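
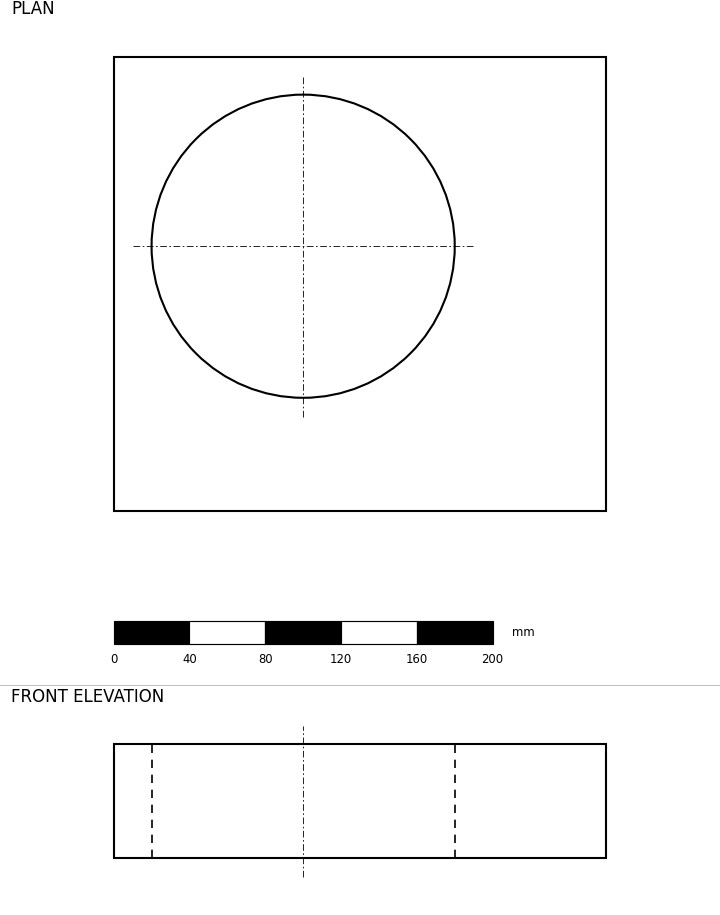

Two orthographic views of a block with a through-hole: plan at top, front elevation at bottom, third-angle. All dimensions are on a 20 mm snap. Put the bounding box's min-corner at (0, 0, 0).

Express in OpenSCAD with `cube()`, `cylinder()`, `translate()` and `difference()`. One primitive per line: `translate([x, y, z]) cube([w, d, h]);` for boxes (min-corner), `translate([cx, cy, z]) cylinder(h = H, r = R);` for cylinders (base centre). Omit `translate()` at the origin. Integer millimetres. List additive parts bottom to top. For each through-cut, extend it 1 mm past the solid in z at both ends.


difference() {
  cube([260, 240, 60]);
  translate([100, 140, -1]) cylinder(h = 62, r = 80);
}


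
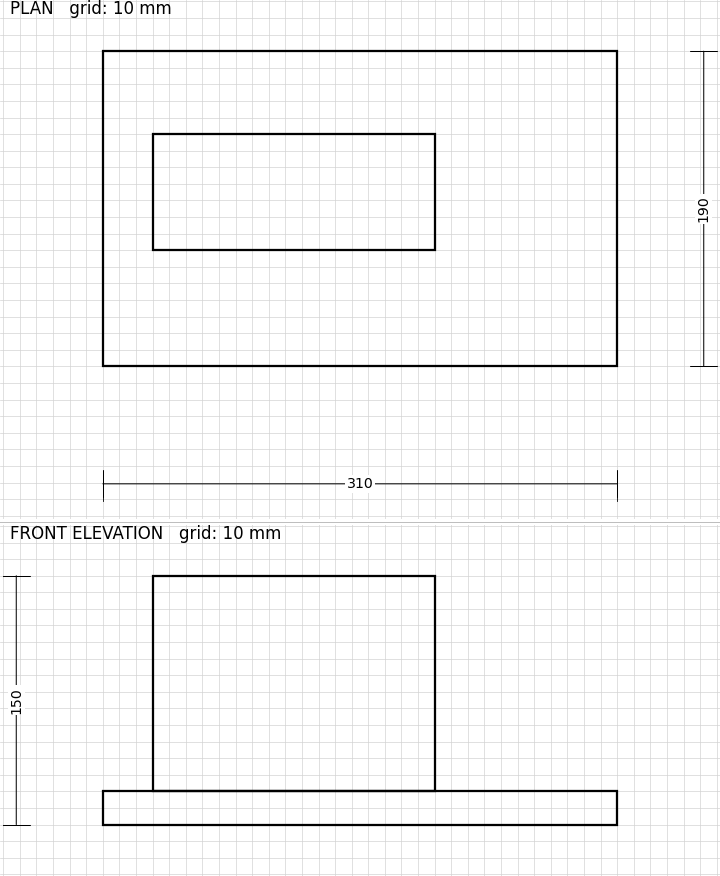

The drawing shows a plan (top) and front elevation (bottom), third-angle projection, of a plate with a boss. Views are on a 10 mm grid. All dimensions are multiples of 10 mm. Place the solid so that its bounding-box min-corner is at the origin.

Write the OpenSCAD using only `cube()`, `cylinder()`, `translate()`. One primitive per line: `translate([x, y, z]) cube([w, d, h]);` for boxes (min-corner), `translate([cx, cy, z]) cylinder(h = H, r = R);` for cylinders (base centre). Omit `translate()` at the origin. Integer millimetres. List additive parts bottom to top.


cube([310, 190, 20]);
translate([30, 70, 20]) cube([170, 70, 130]);


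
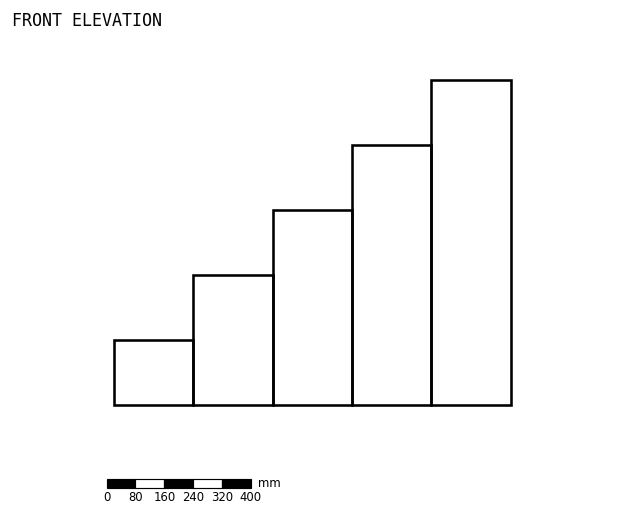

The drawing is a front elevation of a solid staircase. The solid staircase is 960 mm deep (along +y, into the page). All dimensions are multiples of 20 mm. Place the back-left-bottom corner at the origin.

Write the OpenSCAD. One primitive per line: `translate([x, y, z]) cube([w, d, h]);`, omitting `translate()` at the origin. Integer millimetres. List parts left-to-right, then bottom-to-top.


cube([220, 960, 180]);
translate([220, 0, 0]) cube([220, 960, 360]);
translate([440, 0, 0]) cube([220, 960, 540]);
translate([660, 0, 0]) cube([220, 960, 720]);
translate([880, 0, 0]) cube([220, 960, 900]);


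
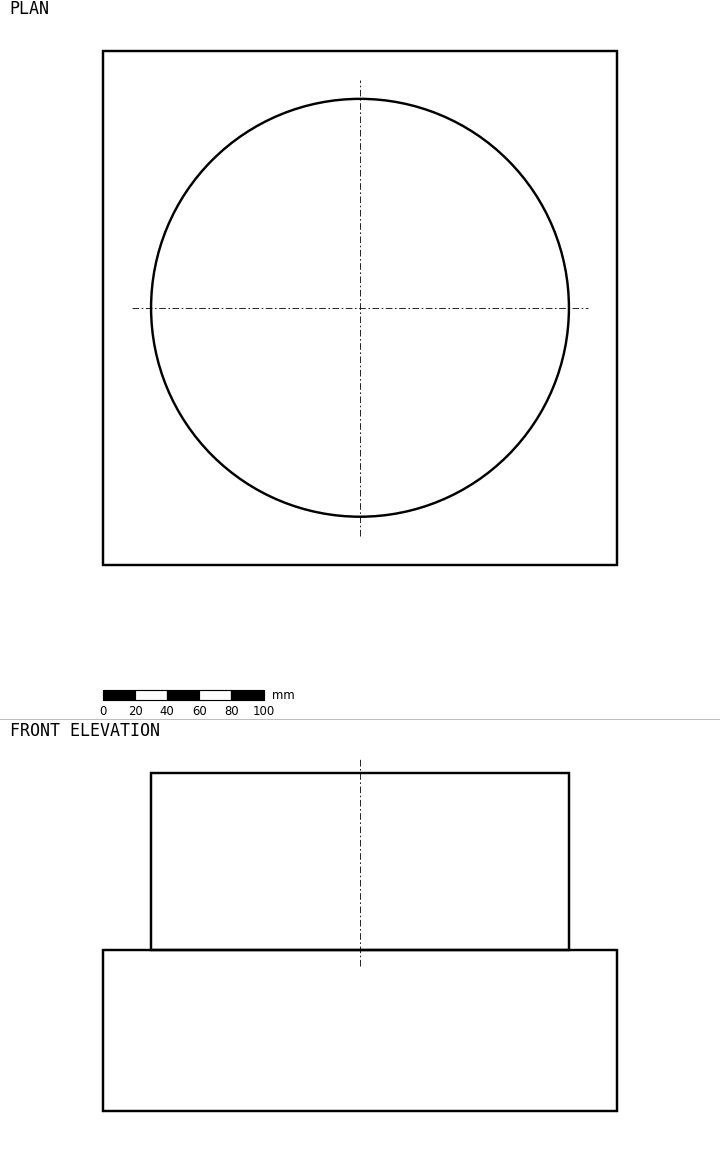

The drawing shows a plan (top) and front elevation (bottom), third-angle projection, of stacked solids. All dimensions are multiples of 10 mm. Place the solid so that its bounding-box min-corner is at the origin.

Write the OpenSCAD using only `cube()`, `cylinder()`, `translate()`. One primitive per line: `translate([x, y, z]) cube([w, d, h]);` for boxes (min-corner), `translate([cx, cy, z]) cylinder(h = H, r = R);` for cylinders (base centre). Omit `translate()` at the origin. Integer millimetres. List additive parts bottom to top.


cube([320, 320, 100]);
translate([160, 160, 100]) cylinder(h = 110, r = 130);


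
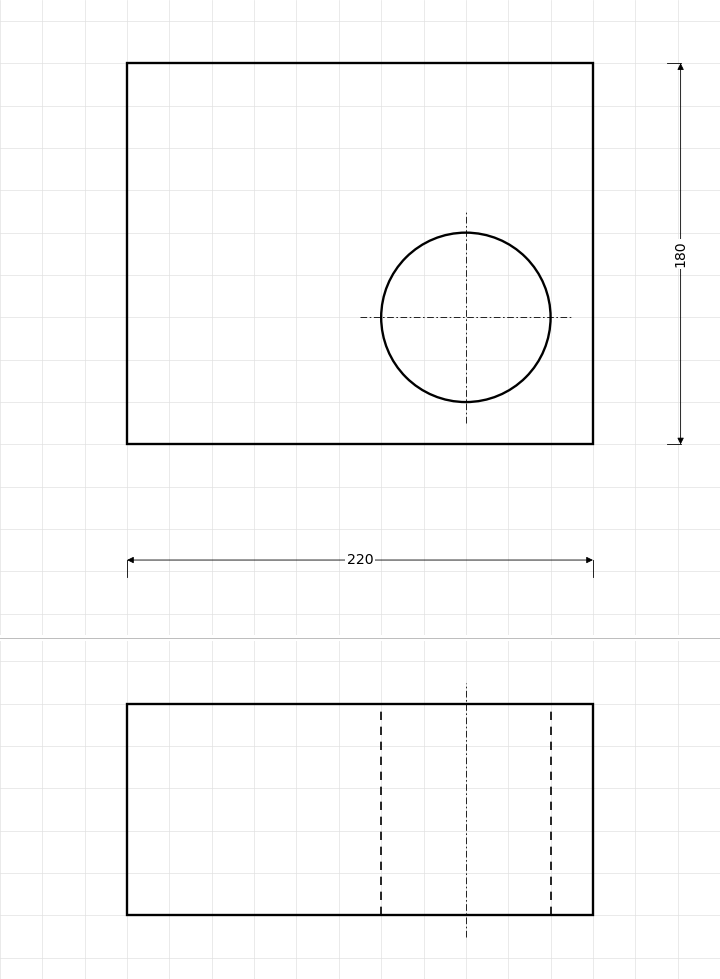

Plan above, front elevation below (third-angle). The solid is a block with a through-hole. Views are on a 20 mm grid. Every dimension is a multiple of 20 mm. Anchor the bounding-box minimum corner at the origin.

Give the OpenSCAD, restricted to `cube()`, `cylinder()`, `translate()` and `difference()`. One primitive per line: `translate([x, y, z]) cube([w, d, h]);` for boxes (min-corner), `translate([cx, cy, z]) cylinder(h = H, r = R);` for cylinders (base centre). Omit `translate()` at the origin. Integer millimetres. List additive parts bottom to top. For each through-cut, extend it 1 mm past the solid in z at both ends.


difference() {
  cube([220, 180, 100]);
  translate([160, 60, -1]) cylinder(h = 102, r = 40);
}


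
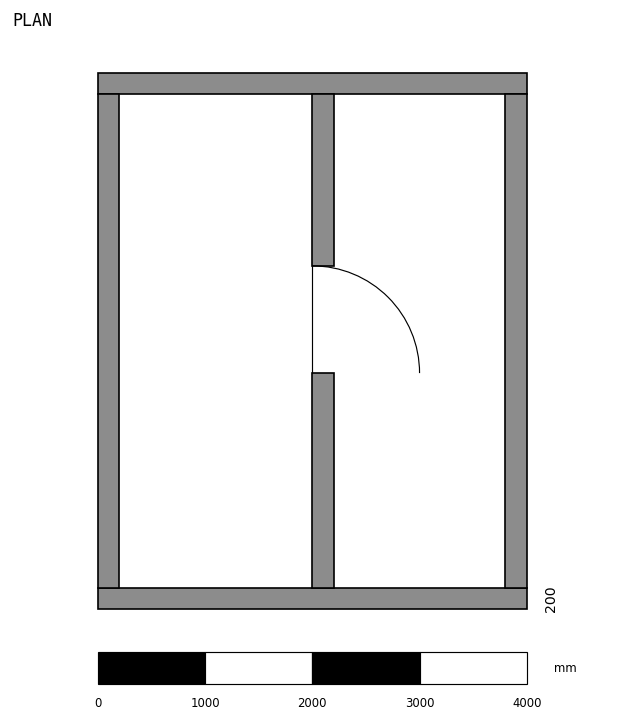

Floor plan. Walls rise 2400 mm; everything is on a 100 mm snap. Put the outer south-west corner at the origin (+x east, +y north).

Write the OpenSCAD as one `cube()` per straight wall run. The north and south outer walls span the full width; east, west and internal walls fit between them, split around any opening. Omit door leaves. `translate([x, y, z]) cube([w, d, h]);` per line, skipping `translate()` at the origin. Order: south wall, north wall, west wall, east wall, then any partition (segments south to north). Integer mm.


cube([4000, 200, 2400]);
translate([0, 4800, 0]) cube([4000, 200, 2400]);
translate([0, 200, 0]) cube([200, 4600, 2400]);
translate([3800, 200, 0]) cube([200, 4600, 2400]);
translate([2000, 200, 0]) cube([200, 2000, 2400]);
translate([2000, 3200, 0]) cube([200, 1600, 2400]);


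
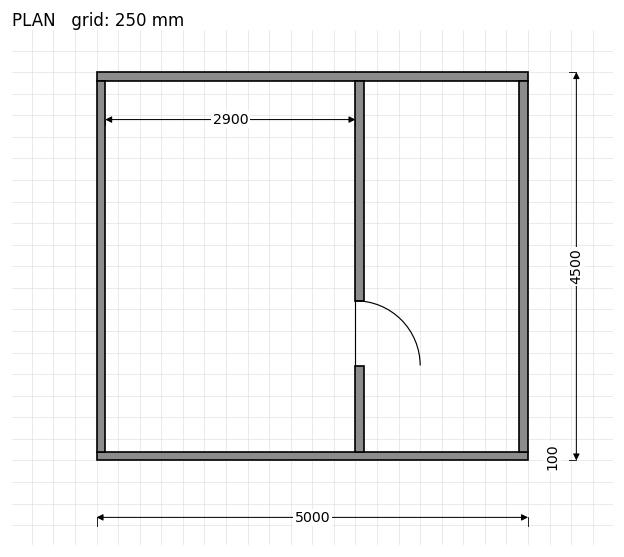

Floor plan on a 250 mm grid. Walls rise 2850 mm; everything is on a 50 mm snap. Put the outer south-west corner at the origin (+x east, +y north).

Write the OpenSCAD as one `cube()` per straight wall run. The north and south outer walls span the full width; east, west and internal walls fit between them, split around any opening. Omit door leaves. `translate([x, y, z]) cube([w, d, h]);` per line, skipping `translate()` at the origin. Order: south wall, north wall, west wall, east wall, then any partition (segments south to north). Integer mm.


cube([5000, 100, 2850]);
translate([0, 4400, 0]) cube([5000, 100, 2850]);
translate([0, 100, 0]) cube([100, 4300, 2850]);
translate([4900, 100, 0]) cube([100, 4300, 2850]);
translate([3000, 100, 0]) cube([100, 1000, 2850]);
translate([3000, 1850, 0]) cube([100, 2550, 2850]);


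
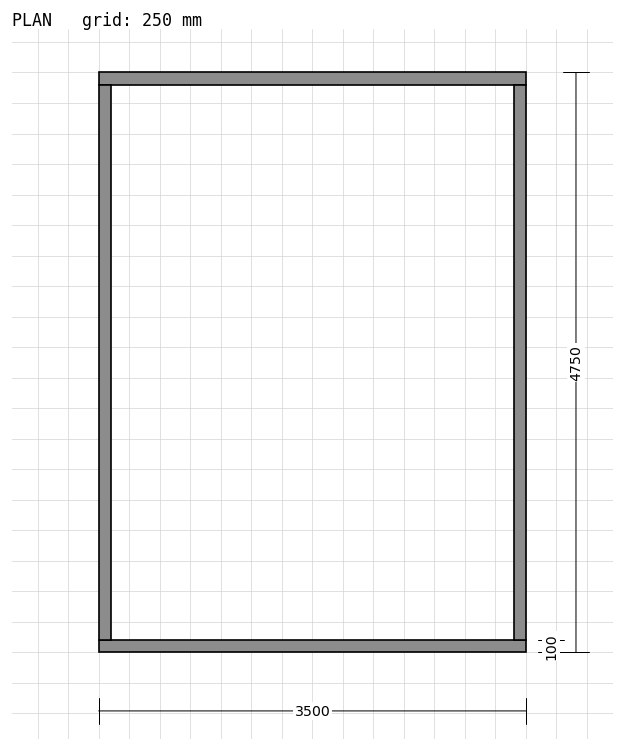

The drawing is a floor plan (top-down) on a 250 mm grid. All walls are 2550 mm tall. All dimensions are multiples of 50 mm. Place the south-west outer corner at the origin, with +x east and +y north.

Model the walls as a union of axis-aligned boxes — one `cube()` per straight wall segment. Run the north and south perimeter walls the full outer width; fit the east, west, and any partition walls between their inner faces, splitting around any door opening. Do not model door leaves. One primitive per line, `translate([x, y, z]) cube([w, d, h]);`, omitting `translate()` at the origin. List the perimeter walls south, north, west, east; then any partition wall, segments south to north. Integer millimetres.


cube([3500, 100, 2550]);
translate([0, 4650, 0]) cube([3500, 100, 2550]);
translate([0, 100, 0]) cube([100, 4550, 2550]);
translate([3400, 100, 0]) cube([100, 4550, 2550]);


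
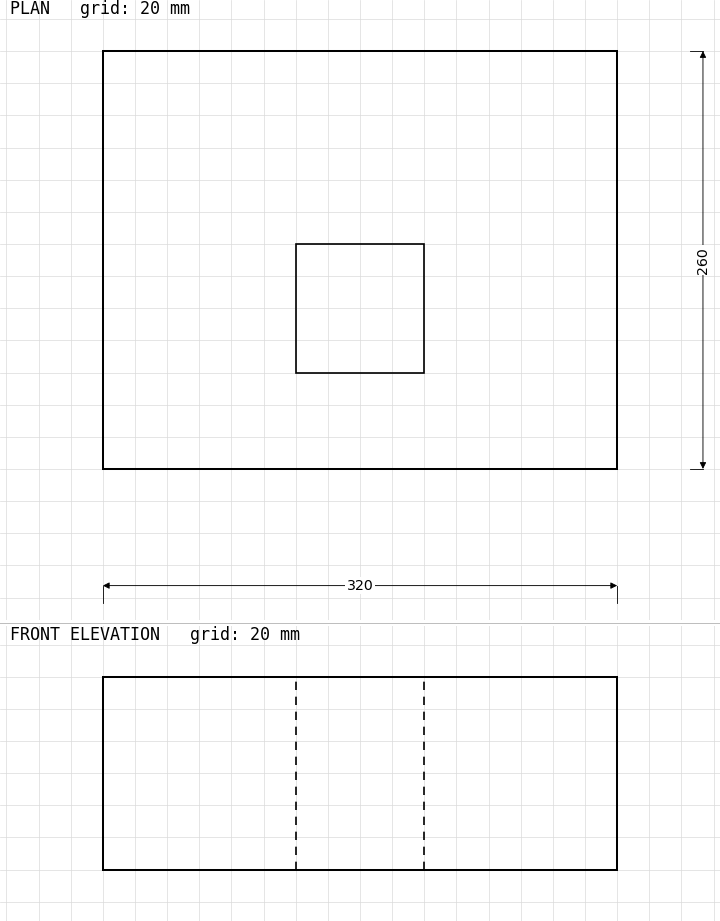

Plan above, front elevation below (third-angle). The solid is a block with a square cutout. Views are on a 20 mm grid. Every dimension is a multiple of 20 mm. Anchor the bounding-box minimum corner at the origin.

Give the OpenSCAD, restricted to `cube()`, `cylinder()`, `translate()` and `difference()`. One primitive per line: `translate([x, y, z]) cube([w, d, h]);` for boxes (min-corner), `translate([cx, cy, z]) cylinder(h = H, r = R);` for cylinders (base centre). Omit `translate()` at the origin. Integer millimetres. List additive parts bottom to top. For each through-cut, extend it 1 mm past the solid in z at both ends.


difference() {
  cube([320, 260, 120]);
  translate([120, 60, -1]) cube([80, 80, 122]);
}


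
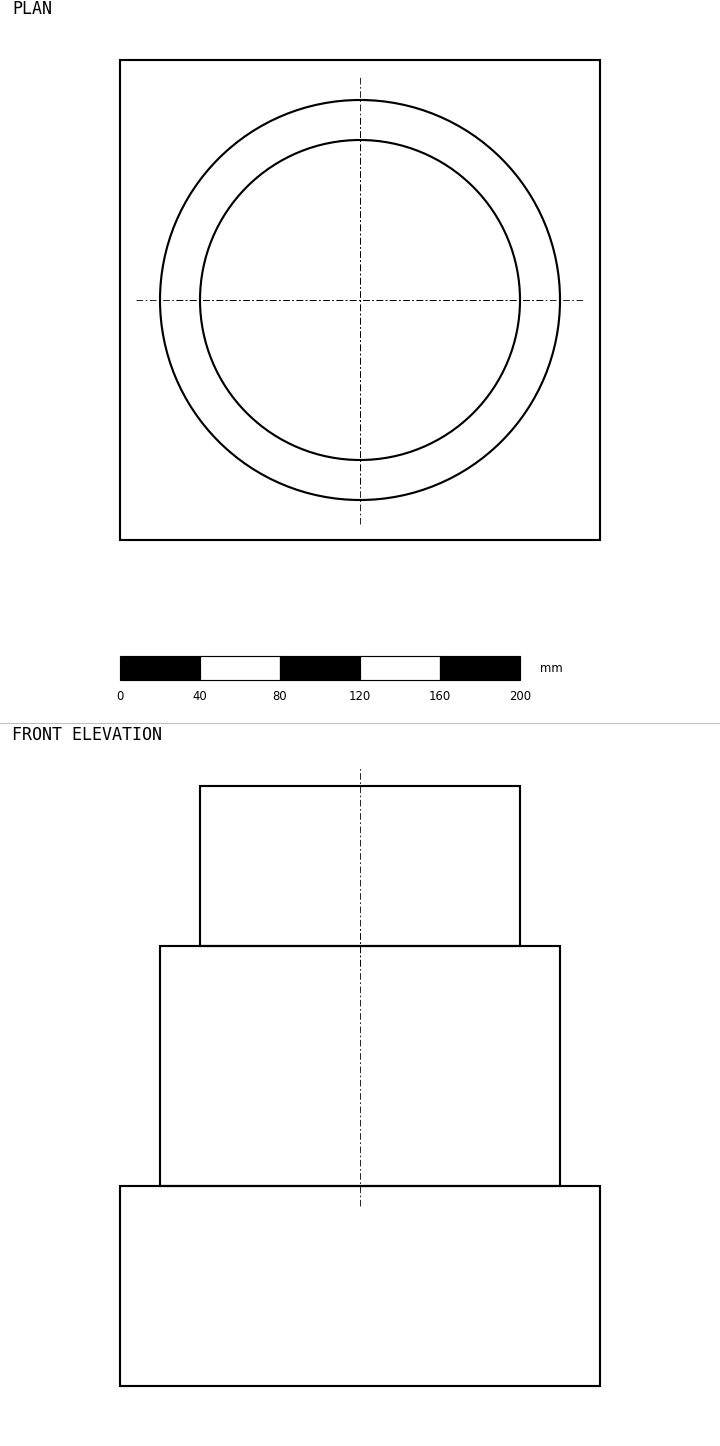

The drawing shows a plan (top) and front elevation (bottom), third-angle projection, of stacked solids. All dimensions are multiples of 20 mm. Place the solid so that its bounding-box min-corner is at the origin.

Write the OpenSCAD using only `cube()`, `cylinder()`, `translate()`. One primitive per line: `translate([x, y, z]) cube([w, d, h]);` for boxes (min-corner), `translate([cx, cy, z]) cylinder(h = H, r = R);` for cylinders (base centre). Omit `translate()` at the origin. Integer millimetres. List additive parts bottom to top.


cube([240, 240, 100]);
translate([120, 120, 100]) cylinder(h = 120, r = 100);
translate([120, 120, 220]) cylinder(h = 80, r = 80);


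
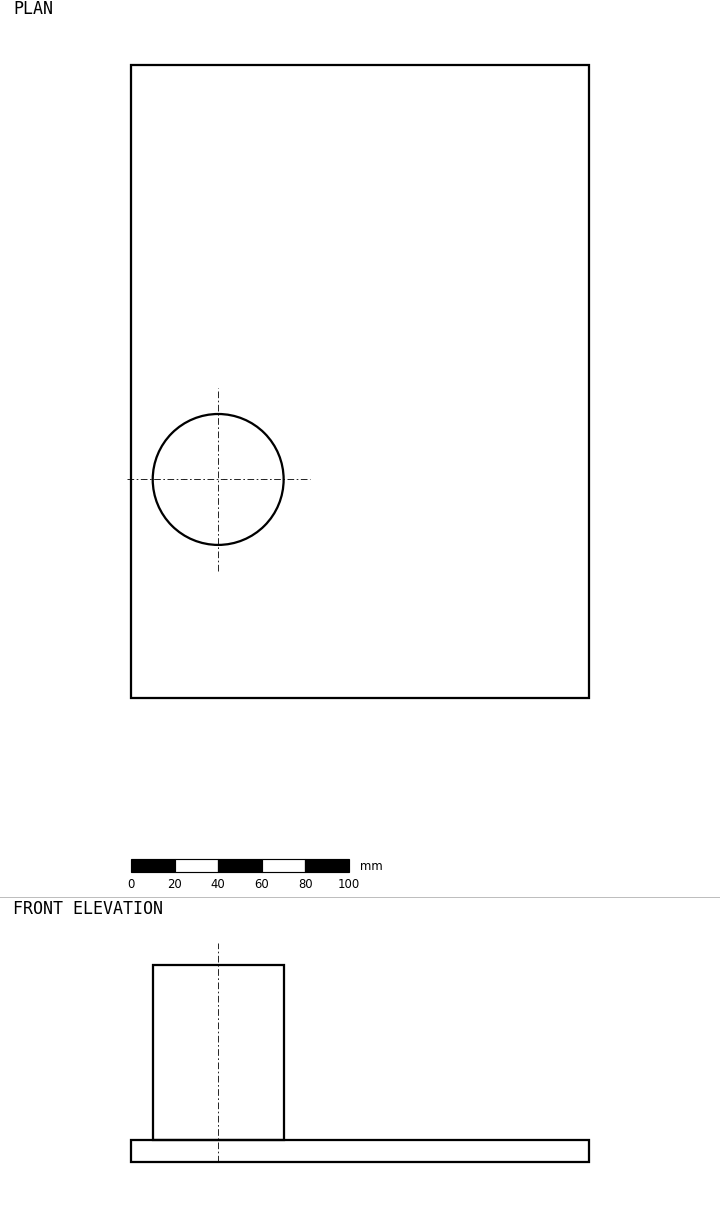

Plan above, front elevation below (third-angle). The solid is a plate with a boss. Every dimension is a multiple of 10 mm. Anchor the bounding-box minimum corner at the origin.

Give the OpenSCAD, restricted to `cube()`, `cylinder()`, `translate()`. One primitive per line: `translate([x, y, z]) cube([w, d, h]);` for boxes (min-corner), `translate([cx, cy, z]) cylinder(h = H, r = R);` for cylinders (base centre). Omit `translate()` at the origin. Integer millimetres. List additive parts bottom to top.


cube([210, 290, 10]);
translate([40, 100, 10]) cylinder(h = 80, r = 30);


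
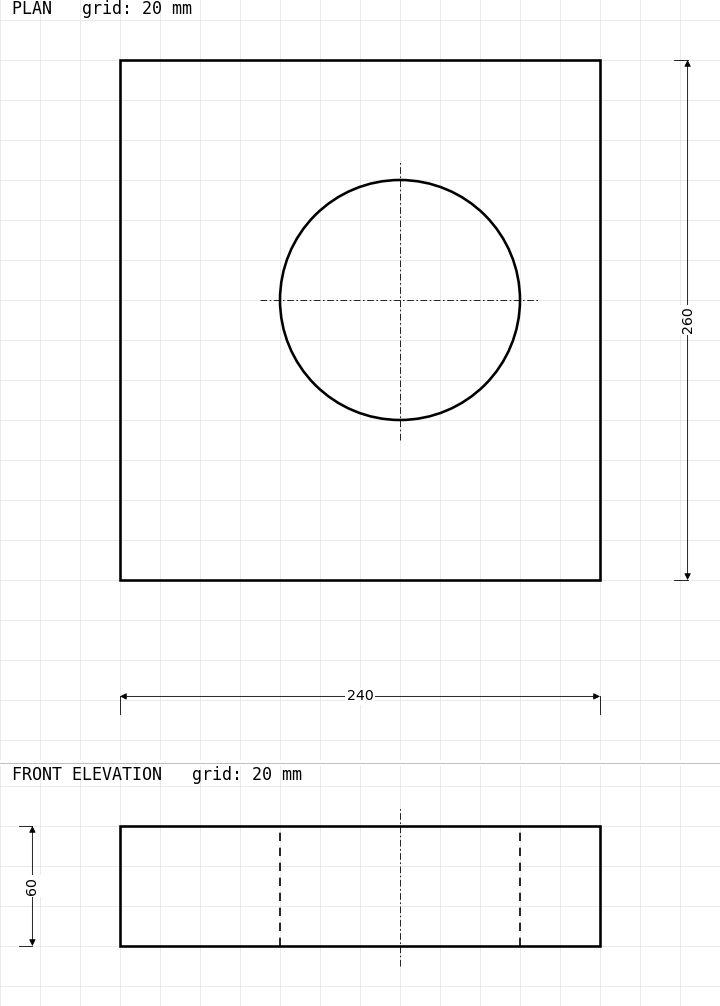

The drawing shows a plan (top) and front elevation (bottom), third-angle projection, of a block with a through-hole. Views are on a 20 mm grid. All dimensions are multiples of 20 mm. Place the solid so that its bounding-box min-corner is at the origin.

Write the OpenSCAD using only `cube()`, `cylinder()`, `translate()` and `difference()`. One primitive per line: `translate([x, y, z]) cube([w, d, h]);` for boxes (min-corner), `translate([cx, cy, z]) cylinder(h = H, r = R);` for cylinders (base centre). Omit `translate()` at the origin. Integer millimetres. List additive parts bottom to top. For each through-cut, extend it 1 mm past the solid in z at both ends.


difference() {
  cube([240, 260, 60]);
  translate([140, 140, -1]) cylinder(h = 62, r = 60);
}


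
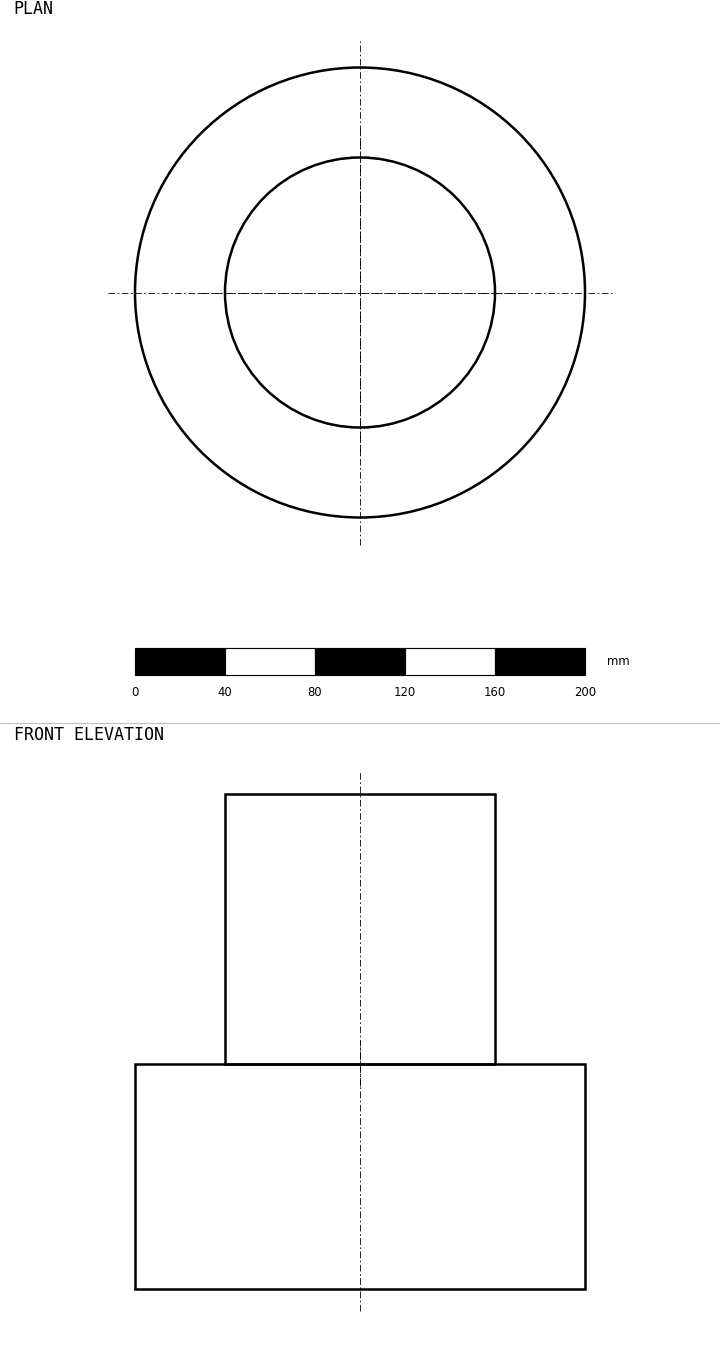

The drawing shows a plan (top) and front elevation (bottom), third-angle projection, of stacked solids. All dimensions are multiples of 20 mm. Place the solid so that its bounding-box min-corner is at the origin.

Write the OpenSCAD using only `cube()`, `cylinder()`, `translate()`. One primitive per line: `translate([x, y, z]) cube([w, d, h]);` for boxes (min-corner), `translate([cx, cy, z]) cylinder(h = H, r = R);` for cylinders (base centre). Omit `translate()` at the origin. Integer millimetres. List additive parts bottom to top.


translate([100, 100, 0]) cylinder(h = 100, r = 100);
translate([100, 100, 100]) cylinder(h = 120, r = 60);


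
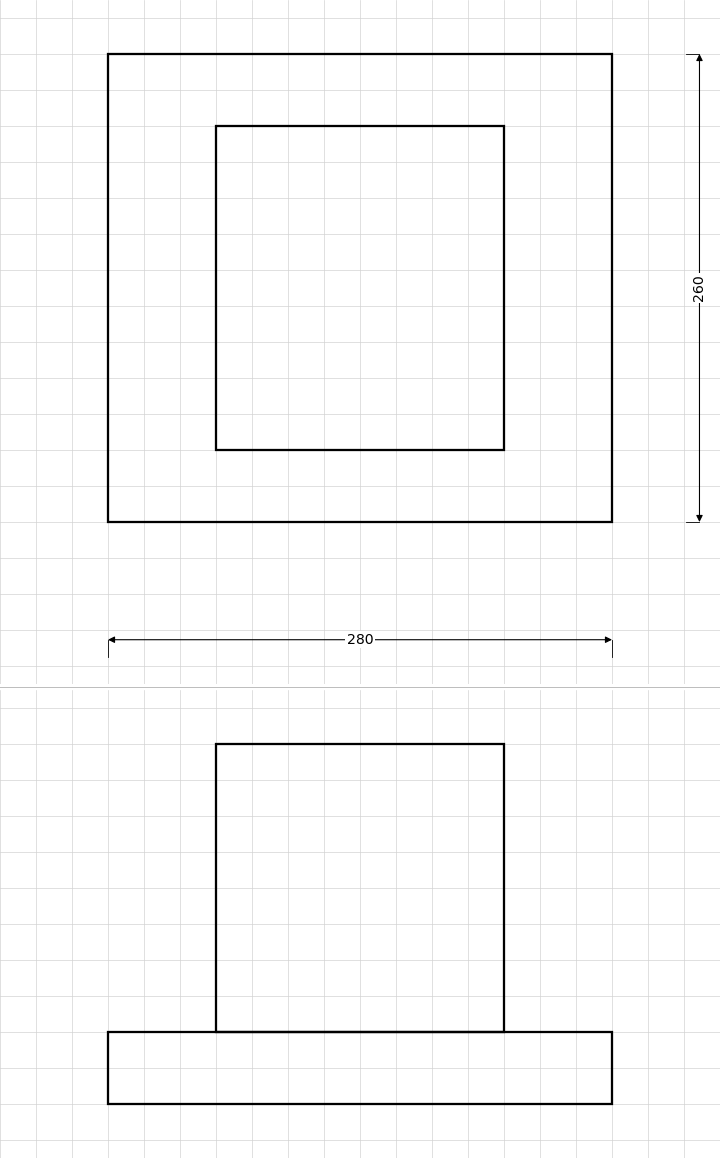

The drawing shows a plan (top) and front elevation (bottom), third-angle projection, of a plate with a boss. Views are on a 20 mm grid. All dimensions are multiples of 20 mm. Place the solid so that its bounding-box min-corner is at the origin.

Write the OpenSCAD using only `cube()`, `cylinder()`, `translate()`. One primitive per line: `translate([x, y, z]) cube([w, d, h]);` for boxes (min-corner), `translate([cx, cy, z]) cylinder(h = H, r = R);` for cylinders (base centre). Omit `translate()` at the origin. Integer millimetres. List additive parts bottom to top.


cube([280, 260, 40]);
translate([60, 40, 40]) cube([160, 180, 160]);


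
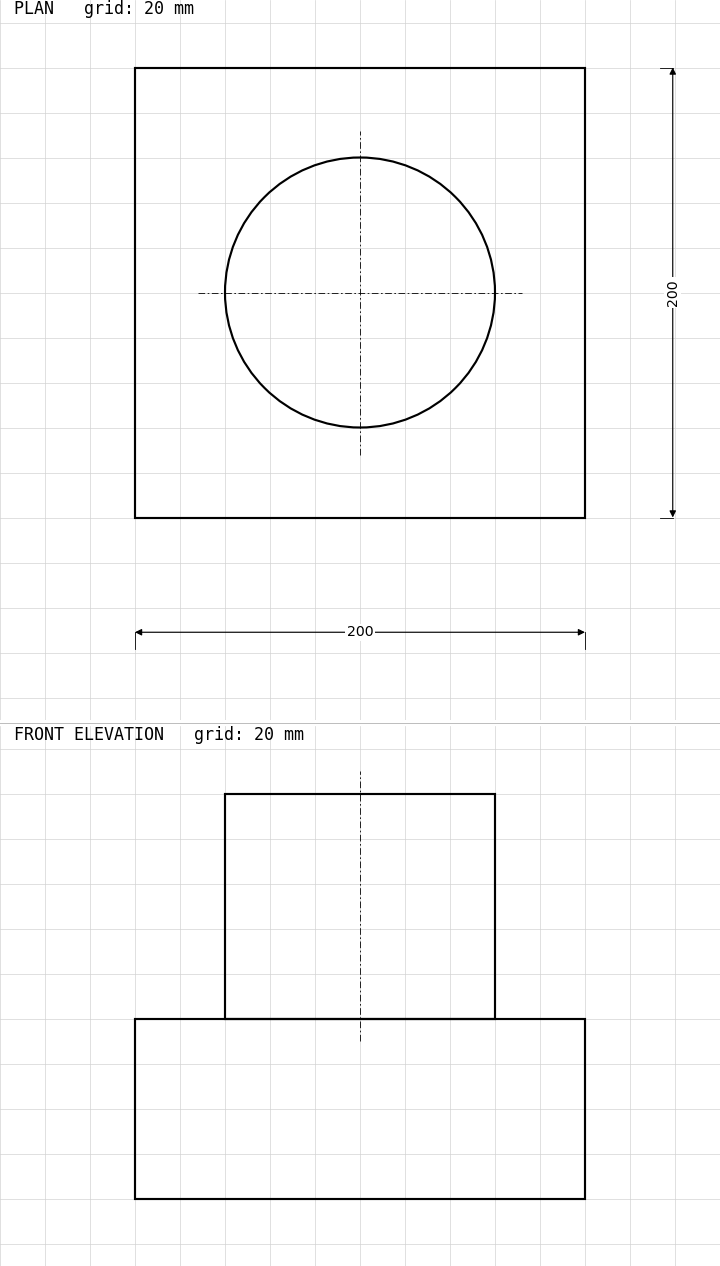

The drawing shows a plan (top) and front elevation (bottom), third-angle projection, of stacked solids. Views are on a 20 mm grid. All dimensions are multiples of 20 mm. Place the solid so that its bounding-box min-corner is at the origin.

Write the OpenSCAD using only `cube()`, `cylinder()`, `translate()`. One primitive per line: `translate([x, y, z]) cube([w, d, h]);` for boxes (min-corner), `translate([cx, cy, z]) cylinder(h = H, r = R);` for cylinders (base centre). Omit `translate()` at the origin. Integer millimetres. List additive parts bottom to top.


cube([200, 200, 80]);
translate([100, 100, 80]) cylinder(h = 100, r = 60);


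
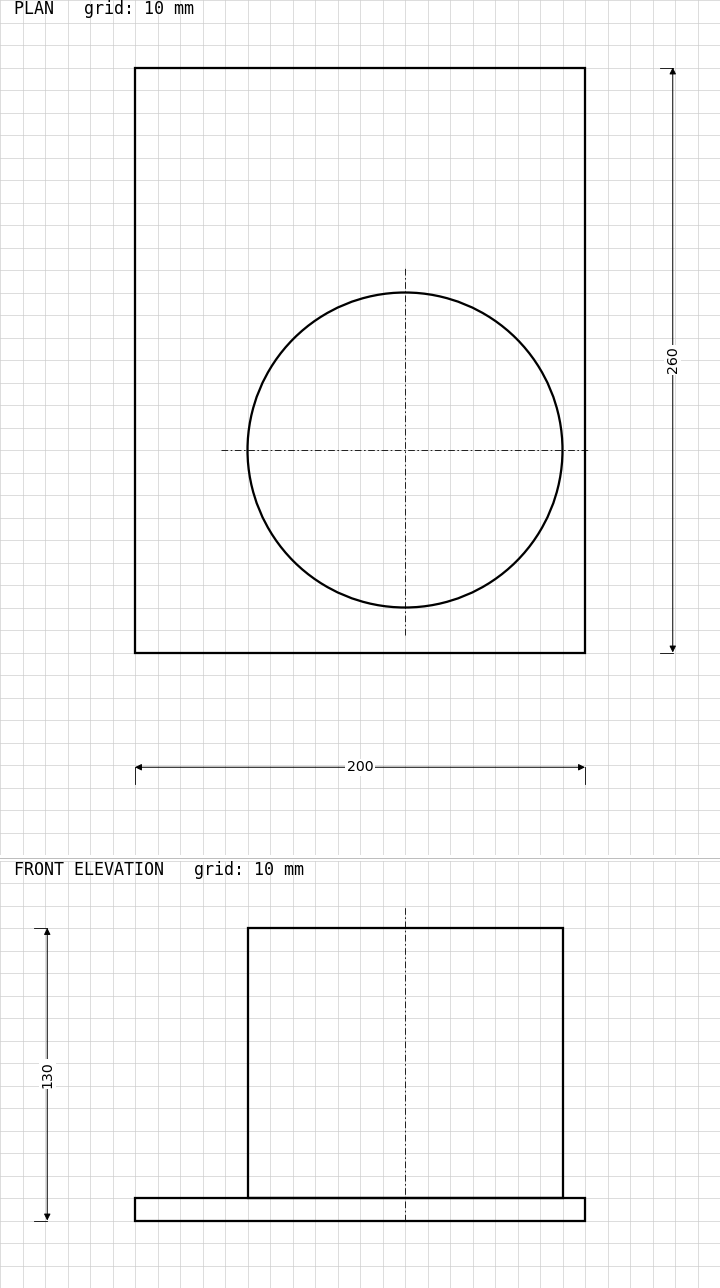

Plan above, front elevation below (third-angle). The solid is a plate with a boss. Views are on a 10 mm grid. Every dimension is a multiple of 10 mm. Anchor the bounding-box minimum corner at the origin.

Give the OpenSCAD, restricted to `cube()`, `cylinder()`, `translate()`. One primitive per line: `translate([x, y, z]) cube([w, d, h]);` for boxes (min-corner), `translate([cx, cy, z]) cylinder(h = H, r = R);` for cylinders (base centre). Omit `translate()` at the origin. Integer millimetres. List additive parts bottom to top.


cube([200, 260, 10]);
translate([120, 90, 10]) cylinder(h = 120, r = 70);


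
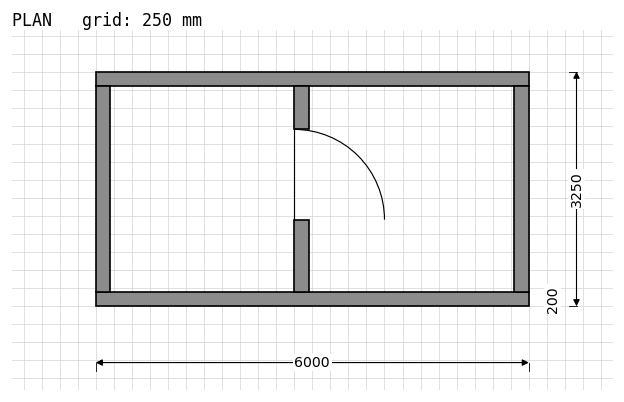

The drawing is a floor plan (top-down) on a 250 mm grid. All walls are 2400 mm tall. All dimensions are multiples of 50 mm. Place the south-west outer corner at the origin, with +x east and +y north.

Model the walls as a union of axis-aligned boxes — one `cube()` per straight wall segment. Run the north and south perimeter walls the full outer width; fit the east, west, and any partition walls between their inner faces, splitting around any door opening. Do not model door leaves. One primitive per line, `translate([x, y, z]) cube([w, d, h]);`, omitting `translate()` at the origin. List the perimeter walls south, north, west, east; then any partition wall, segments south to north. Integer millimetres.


cube([6000, 200, 2400]);
translate([0, 3050, 0]) cube([6000, 200, 2400]);
translate([0, 200, 0]) cube([200, 2850, 2400]);
translate([5800, 200, 0]) cube([200, 2850, 2400]);
translate([2750, 200, 0]) cube([200, 1000, 2400]);
translate([2750, 2450, 0]) cube([200, 600, 2400]);


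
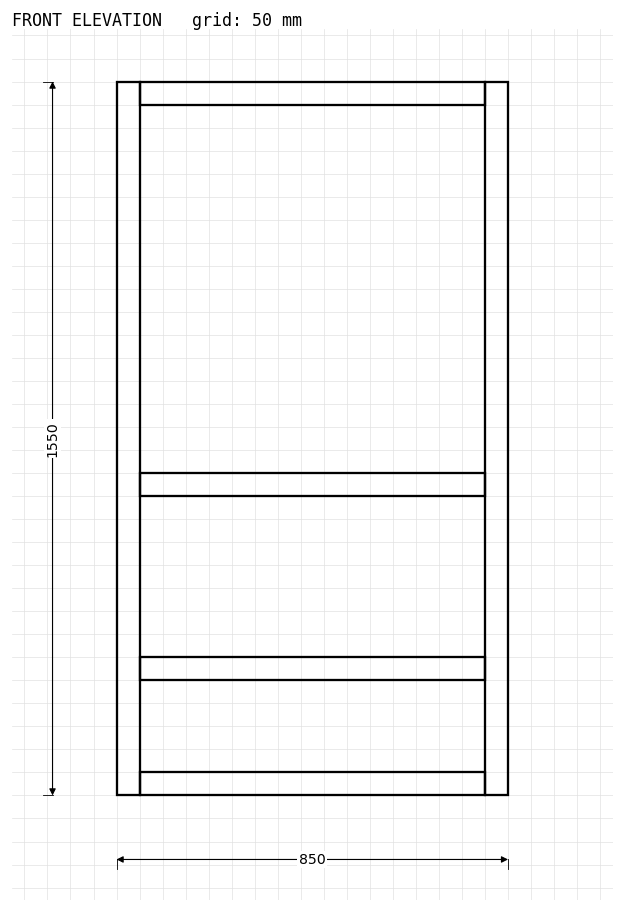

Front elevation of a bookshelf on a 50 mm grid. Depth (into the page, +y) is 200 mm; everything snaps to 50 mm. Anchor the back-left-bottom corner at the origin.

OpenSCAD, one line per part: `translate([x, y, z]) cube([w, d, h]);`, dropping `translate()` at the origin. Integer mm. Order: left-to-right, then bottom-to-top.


cube([50, 200, 1550]);
translate([50, 0, 0]) cube([750, 200, 50]);
translate([50, 0, 250]) cube([750, 200, 50]);
translate([50, 0, 650]) cube([750, 200, 50]);
translate([50, 0, 1500]) cube([750, 200, 50]);
translate([800, 0, 0]) cube([50, 200, 1550]);


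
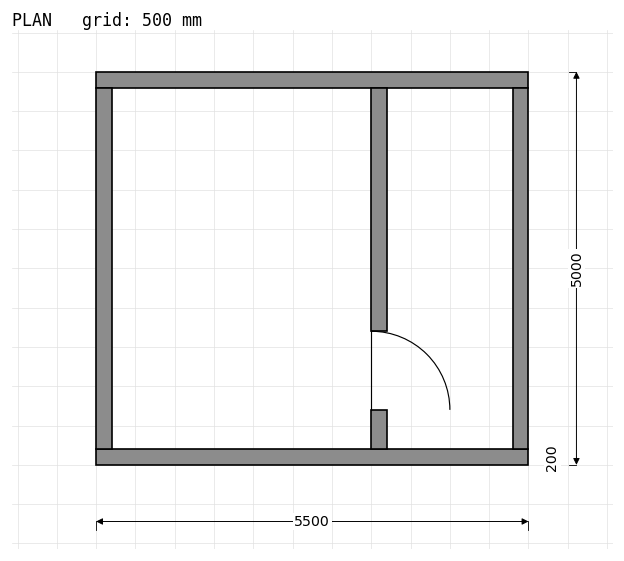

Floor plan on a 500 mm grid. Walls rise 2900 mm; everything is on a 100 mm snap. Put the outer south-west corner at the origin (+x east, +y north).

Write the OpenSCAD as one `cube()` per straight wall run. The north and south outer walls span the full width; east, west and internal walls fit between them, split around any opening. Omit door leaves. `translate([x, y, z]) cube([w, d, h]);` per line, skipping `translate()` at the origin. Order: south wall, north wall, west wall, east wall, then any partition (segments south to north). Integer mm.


cube([5500, 200, 2900]);
translate([0, 4800, 0]) cube([5500, 200, 2900]);
translate([0, 200, 0]) cube([200, 4600, 2900]);
translate([5300, 200, 0]) cube([200, 4600, 2900]);
translate([3500, 200, 0]) cube([200, 500, 2900]);
translate([3500, 1700, 0]) cube([200, 3100, 2900]);


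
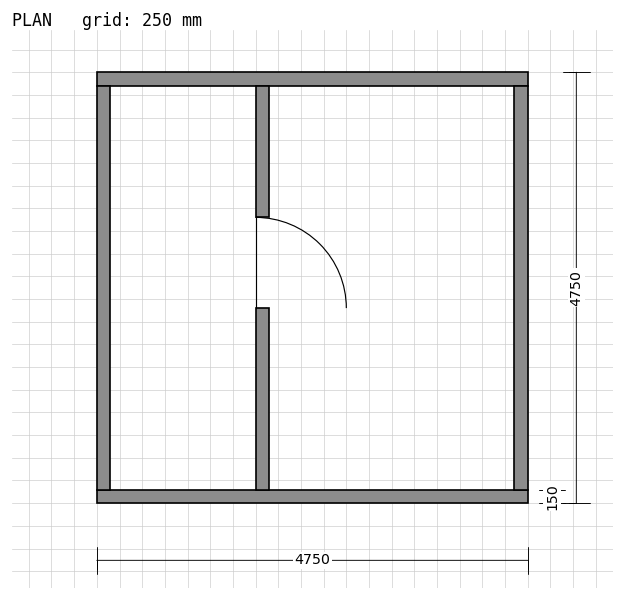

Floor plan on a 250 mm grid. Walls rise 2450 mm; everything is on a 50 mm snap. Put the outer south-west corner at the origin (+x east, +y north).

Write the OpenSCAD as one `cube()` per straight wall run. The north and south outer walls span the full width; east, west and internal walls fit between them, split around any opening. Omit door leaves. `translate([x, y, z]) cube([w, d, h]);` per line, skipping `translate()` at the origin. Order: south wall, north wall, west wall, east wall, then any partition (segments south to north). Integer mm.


cube([4750, 150, 2450]);
translate([0, 4600, 0]) cube([4750, 150, 2450]);
translate([0, 150, 0]) cube([150, 4450, 2450]);
translate([4600, 150, 0]) cube([150, 4450, 2450]);
translate([1750, 150, 0]) cube([150, 2000, 2450]);
translate([1750, 3150, 0]) cube([150, 1450, 2450]);


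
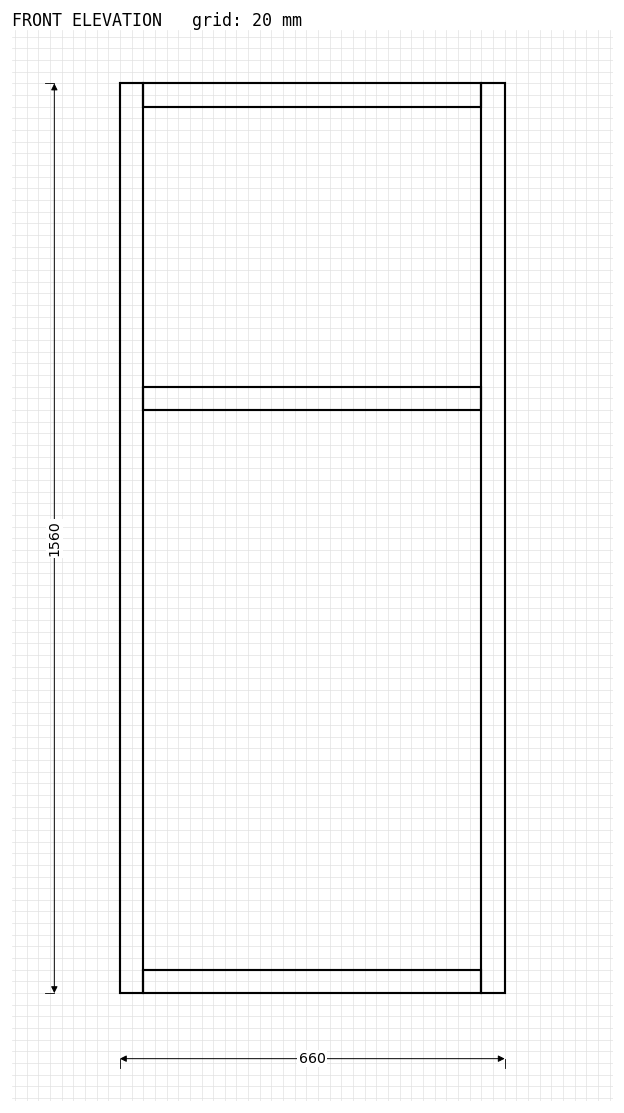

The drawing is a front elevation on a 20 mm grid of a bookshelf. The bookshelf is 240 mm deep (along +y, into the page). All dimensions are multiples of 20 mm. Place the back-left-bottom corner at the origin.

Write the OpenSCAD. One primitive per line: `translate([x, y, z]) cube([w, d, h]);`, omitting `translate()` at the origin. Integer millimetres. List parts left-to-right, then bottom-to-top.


cube([40, 240, 1560]);
translate([40, 0, 0]) cube([580, 240, 40]);
translate([40, 0, 1000]) cube([580, 240, 40]);
translate([40, 0, 1520]) cube([580, 240, 40]);
translate([620, 0, 0]) cube([40, 240, 1560]);


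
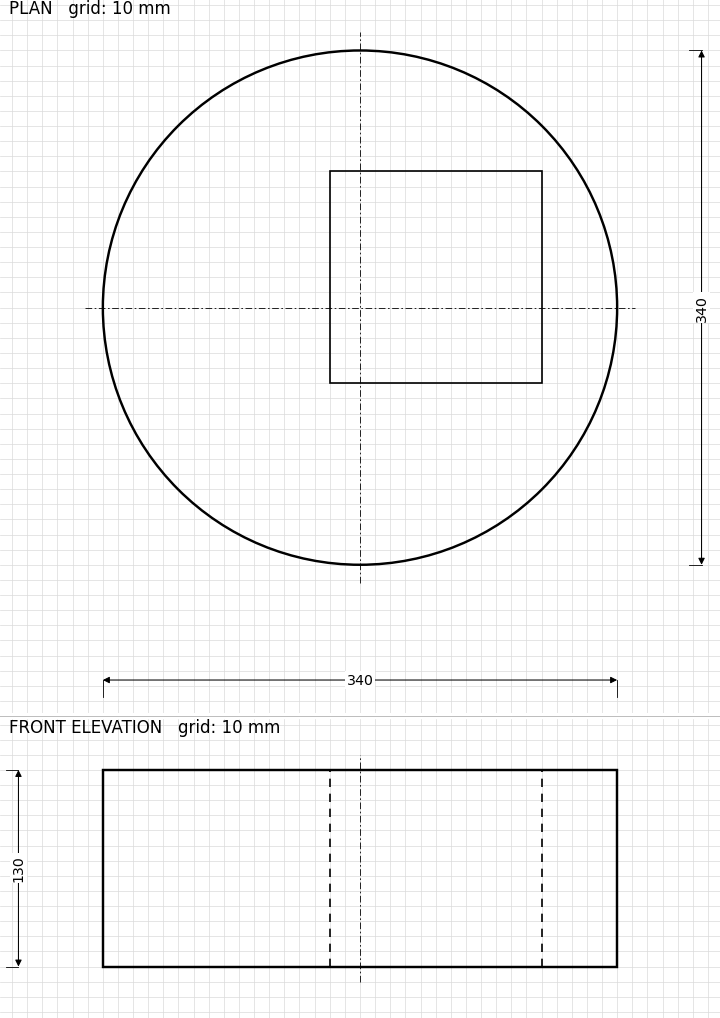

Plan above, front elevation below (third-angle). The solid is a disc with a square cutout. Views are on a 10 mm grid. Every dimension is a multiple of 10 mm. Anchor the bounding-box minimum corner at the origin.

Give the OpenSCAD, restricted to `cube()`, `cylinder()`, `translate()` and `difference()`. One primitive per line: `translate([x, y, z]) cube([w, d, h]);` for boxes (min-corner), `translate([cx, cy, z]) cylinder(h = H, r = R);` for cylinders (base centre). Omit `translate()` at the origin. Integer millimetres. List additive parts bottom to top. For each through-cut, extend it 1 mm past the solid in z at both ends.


difference() {
  translate([170, 170, 0]) cylinder(h = 130, r = 170);
  translate([150, 120, -1]) cube([140, 140, 132]);
}


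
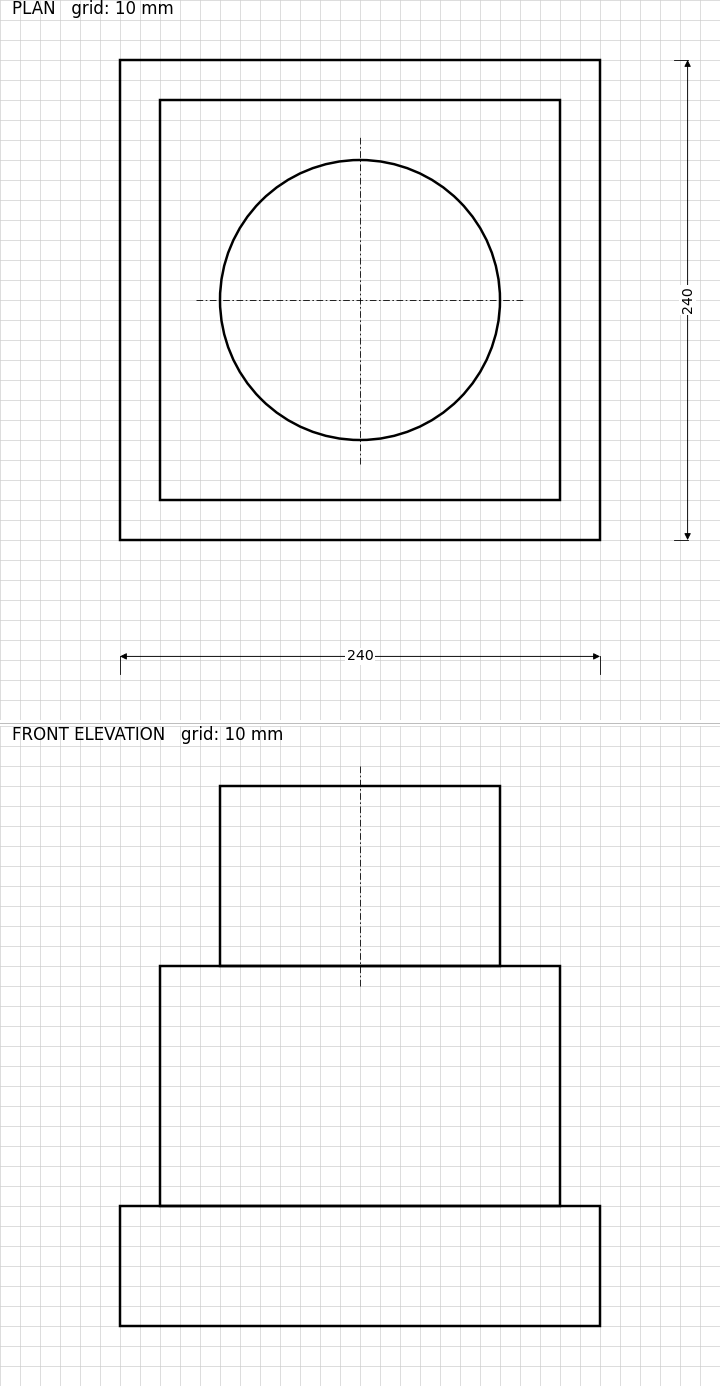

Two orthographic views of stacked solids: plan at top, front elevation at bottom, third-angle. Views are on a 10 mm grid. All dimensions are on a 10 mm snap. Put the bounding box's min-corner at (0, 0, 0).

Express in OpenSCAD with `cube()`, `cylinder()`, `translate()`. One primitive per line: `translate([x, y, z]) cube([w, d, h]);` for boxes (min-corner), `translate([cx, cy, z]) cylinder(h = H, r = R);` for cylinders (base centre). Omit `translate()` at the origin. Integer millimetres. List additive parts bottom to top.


cube([240, 240, 60]);
translate([20, 20, 60]) cube([200, 200, 120]);
translate([120, 120, 180]) cylinder(h = 90, r = 70);


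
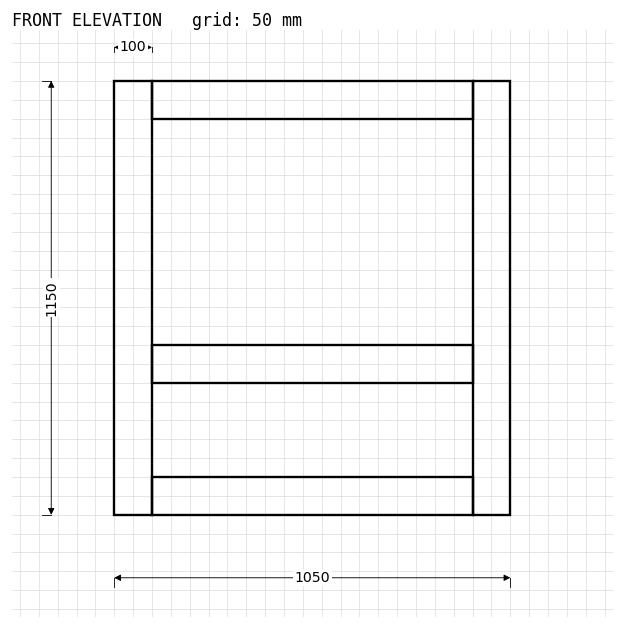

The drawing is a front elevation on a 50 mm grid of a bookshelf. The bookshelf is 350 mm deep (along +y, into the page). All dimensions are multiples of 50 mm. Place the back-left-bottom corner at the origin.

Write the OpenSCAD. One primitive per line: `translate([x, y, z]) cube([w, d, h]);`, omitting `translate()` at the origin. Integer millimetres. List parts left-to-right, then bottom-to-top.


cube([100, 350, 1150]);
translate([100, 0, 0]) cube([850, 350, 100]);
translate([100, 0, 350]) cube([850, 350, 100]);
translate([100, 0, 1050]) cube([850, 350, 100]);
translate([950, 0, 0]) cube([100, 350, 1150]);


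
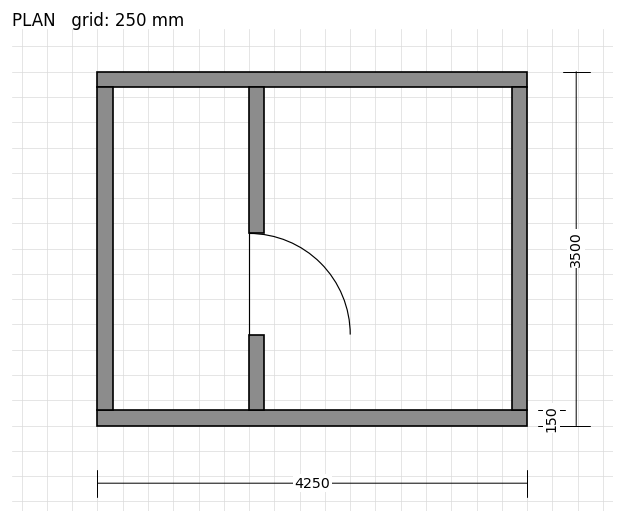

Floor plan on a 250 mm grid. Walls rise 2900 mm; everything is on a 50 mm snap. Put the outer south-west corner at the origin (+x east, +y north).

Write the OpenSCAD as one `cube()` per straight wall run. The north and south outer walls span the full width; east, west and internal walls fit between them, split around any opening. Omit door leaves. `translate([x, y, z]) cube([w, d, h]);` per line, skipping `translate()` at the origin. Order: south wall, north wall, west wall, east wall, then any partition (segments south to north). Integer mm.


cube([4250, 150, 2900]);
translate([0, 3350, 0]) cube([4250, 150, 2900]);
translate([0, 150, 0]) cube([150, 3200, 2900]);
translate([4100, 150, 0]) cube([150, 3200, 2900]);
translate([1500, 150, 0]) cube([150, 750, 2900]);
translate([1500, 1900, 0]) cube([150, 1450, 2900]);


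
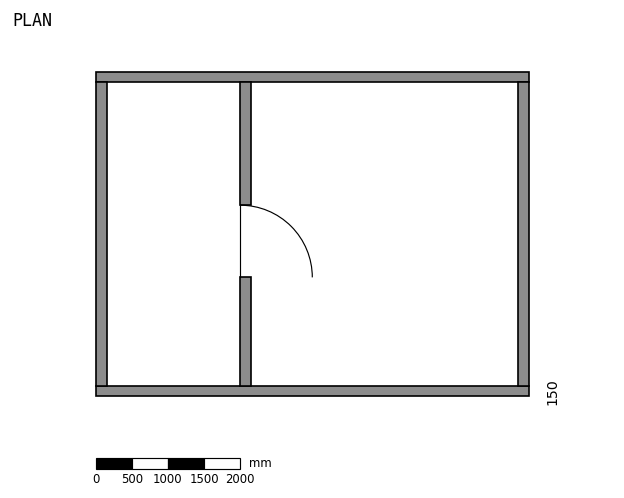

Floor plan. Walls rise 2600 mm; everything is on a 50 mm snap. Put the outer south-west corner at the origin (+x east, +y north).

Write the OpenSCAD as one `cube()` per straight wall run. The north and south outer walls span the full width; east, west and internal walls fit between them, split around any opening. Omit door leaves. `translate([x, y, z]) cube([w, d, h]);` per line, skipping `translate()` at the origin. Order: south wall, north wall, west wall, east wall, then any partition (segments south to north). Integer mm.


cube([6000, 150, 2600]);
translate([0, 4350, 0]) cube([6000, 150, 2600]);
translate([0, 150, 0]) cube([150, 4200, 2600]);
translate([5850, 150, 0]) cube([150, 4200, 2600]);
translate([2000, 150, 0]) cube([150, 1500, 2600]);
translate([2000, 2650, 0]) cube([150, 1700, 2600]);


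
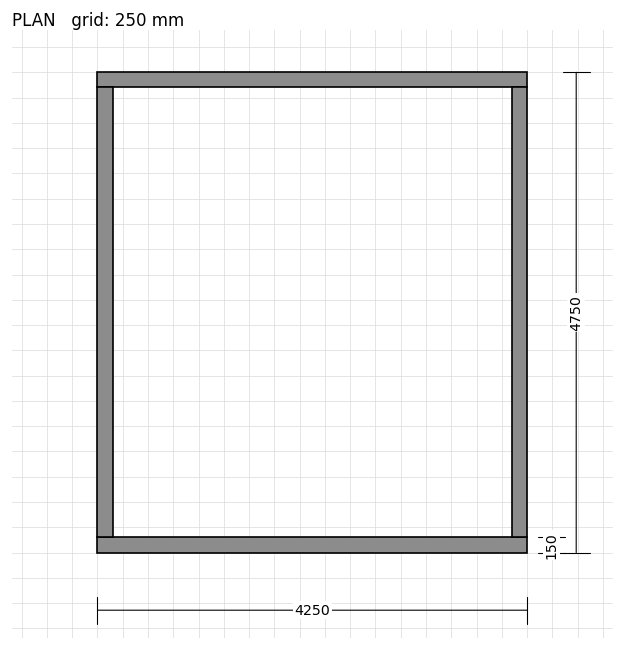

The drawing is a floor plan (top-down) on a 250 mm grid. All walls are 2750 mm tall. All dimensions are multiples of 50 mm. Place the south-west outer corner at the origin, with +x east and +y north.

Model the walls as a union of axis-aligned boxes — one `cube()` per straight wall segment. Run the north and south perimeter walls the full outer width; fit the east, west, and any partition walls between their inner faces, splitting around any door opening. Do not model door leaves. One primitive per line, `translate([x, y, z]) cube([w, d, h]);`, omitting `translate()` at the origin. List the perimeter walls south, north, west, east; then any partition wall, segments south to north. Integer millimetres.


cube([4250, 150, 2750]);
translate([0, 4600, 0]) cube([4250, 150, 2750]);
translate([0, 150, 0]) cube([150, 4450, 2750]);
translate([4100, 150, 0]) cube([150, 4450, 2750]);


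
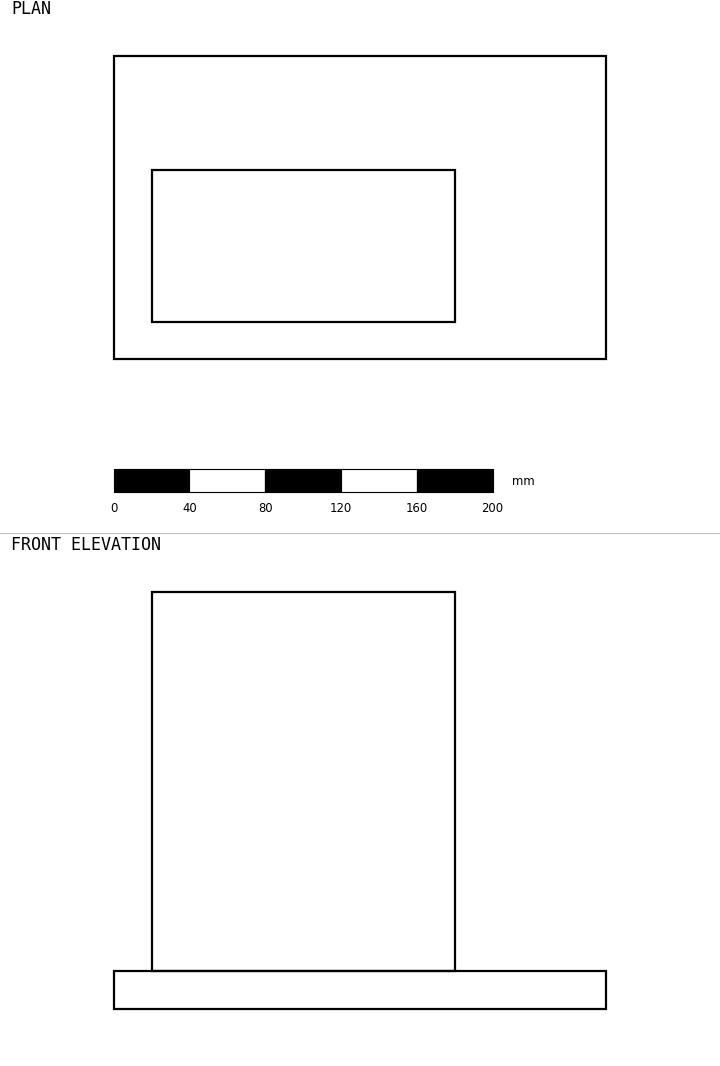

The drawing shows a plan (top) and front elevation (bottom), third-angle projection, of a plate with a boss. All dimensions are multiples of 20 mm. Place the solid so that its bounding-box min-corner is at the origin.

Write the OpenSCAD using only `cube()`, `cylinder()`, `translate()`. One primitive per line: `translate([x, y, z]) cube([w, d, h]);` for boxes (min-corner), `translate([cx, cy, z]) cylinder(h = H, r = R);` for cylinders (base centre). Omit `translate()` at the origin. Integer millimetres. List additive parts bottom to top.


cube([260, 160, 20]);
translate([20, 20, 20]) cube([160, 80, 200]);


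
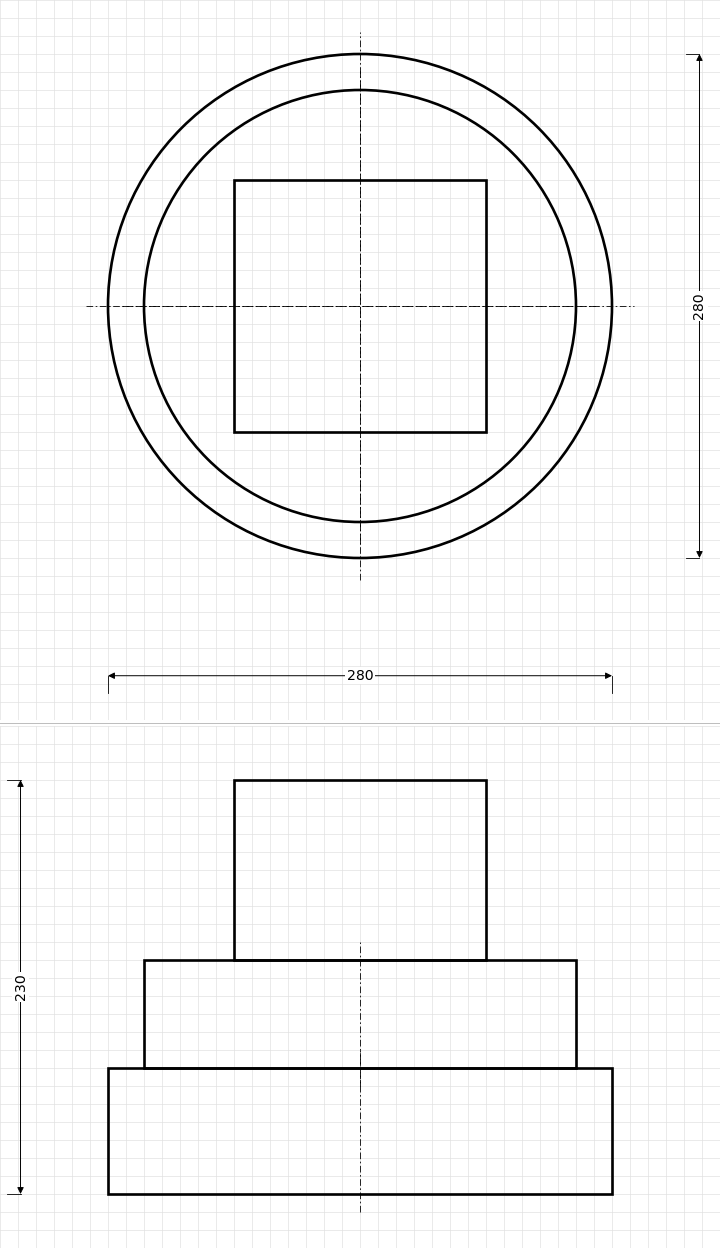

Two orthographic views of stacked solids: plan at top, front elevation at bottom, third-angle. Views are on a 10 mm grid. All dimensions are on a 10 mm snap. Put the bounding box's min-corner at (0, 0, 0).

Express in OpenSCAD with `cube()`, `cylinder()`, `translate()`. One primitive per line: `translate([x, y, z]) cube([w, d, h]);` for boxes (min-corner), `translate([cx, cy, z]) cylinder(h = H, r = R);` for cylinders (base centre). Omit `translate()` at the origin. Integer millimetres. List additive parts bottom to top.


translate([140, 140, 0]) cylinder(h = 70, r = 140);
translate([140, 140, 70]) cylinder(h = 60, r = 120);
translate([70, 70, 130]) cube([140, 140, 100]);


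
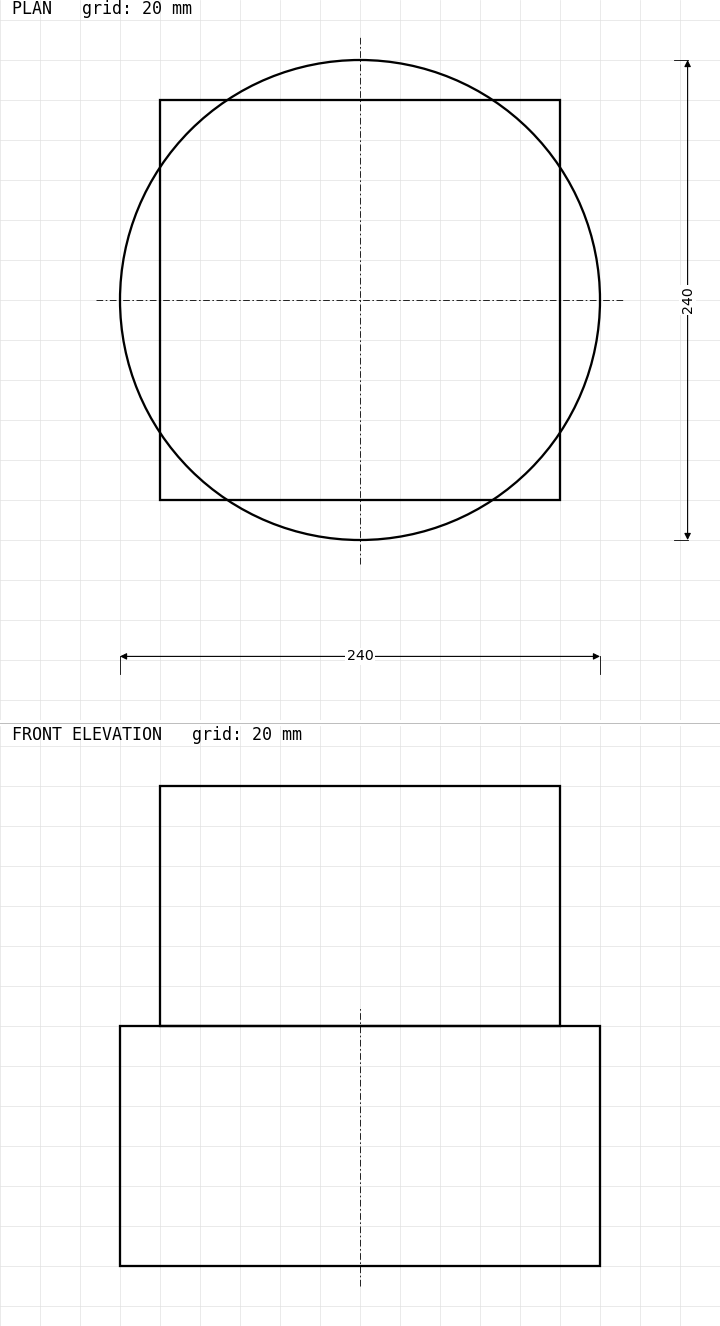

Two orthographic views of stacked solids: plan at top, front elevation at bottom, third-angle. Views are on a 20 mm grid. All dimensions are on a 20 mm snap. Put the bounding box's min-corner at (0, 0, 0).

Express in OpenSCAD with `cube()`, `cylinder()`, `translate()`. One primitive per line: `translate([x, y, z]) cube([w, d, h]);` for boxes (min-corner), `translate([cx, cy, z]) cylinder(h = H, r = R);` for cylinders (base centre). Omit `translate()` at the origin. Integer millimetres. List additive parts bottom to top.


translate([120, 120, 0]) cylinder(h = 120, r = 120);
translate([20, 20, 120]) cube([200, 200, 120]);


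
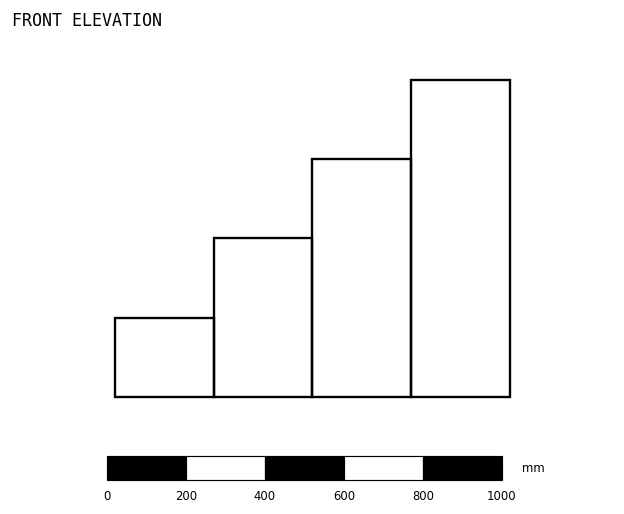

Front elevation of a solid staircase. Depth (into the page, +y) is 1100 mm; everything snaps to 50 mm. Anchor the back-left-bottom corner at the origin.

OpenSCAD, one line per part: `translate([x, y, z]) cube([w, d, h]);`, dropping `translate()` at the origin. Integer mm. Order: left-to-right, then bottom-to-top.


cube([250, 1100, 200]);
translate([250, 0, 0]) cube([250, 1100, 400]);
translate([500, 0, 0]) cube([250, 1100, 600]);
translate([750, 0, 0]) cube([250, 1100, 800]);


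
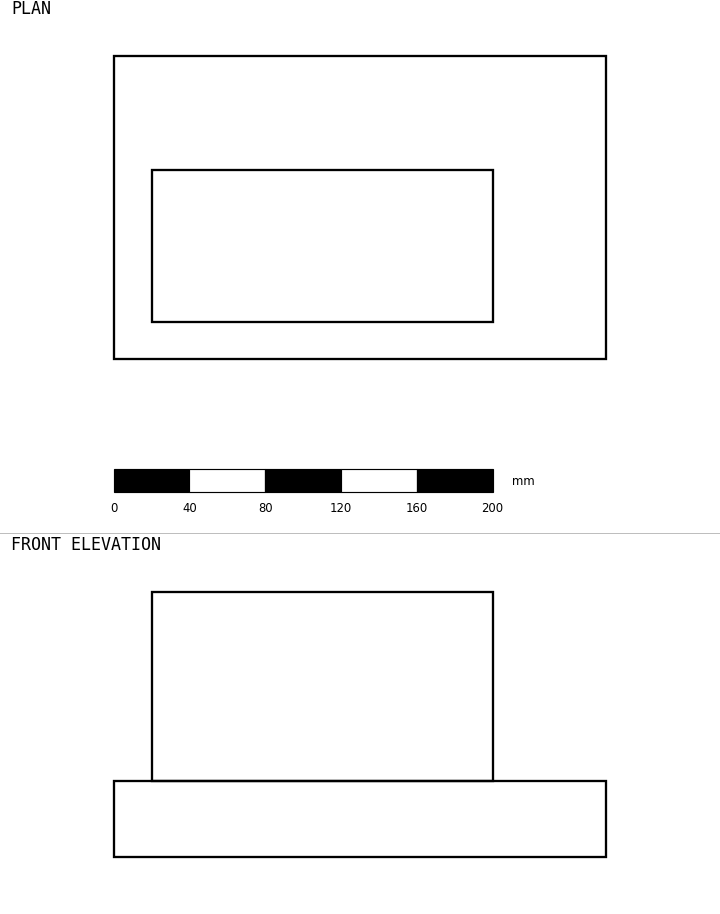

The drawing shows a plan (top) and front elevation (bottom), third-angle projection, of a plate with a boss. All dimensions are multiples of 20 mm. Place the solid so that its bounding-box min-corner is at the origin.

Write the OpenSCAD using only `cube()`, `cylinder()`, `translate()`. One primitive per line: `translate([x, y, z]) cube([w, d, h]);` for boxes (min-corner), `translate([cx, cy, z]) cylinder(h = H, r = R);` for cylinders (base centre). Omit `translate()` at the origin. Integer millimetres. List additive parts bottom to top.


cube([260, 160, 40]);
translate([20, 20, 40]) cube([180, 80, 100]);


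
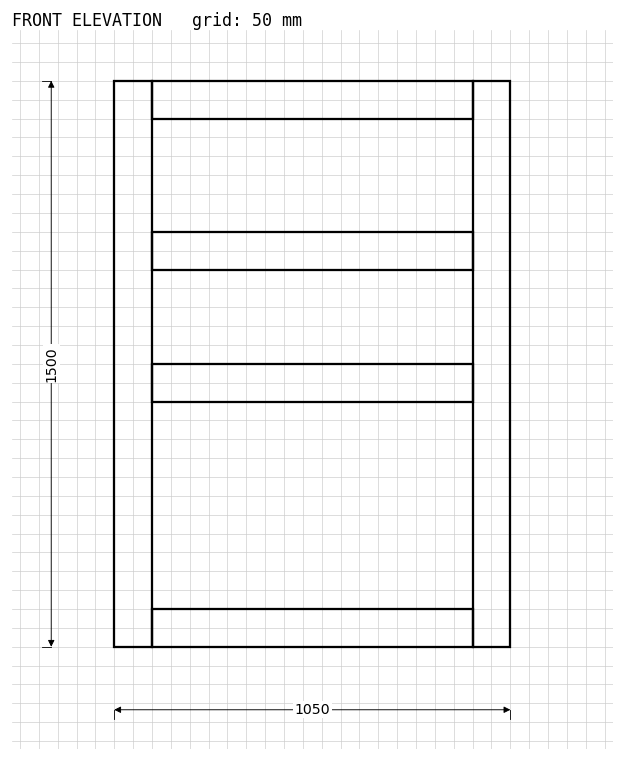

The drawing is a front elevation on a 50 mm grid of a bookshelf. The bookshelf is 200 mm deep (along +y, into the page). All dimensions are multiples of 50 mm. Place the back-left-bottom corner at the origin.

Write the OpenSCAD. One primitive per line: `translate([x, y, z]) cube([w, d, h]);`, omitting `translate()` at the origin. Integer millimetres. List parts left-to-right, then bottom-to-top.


cube([100, 200, 1500]);
translate([100, 0, 0]) cube([850, 200, 100]);
translate([100, 0, 650]) cube([850, 200, 100]);
translate([100, 0, 1000]) cube([850, 200, 100]);
translate([100, 0, 1400]) cube([850, 200, 100]);
translate([950, 0, 0]) cube([100, 200, 1500]);


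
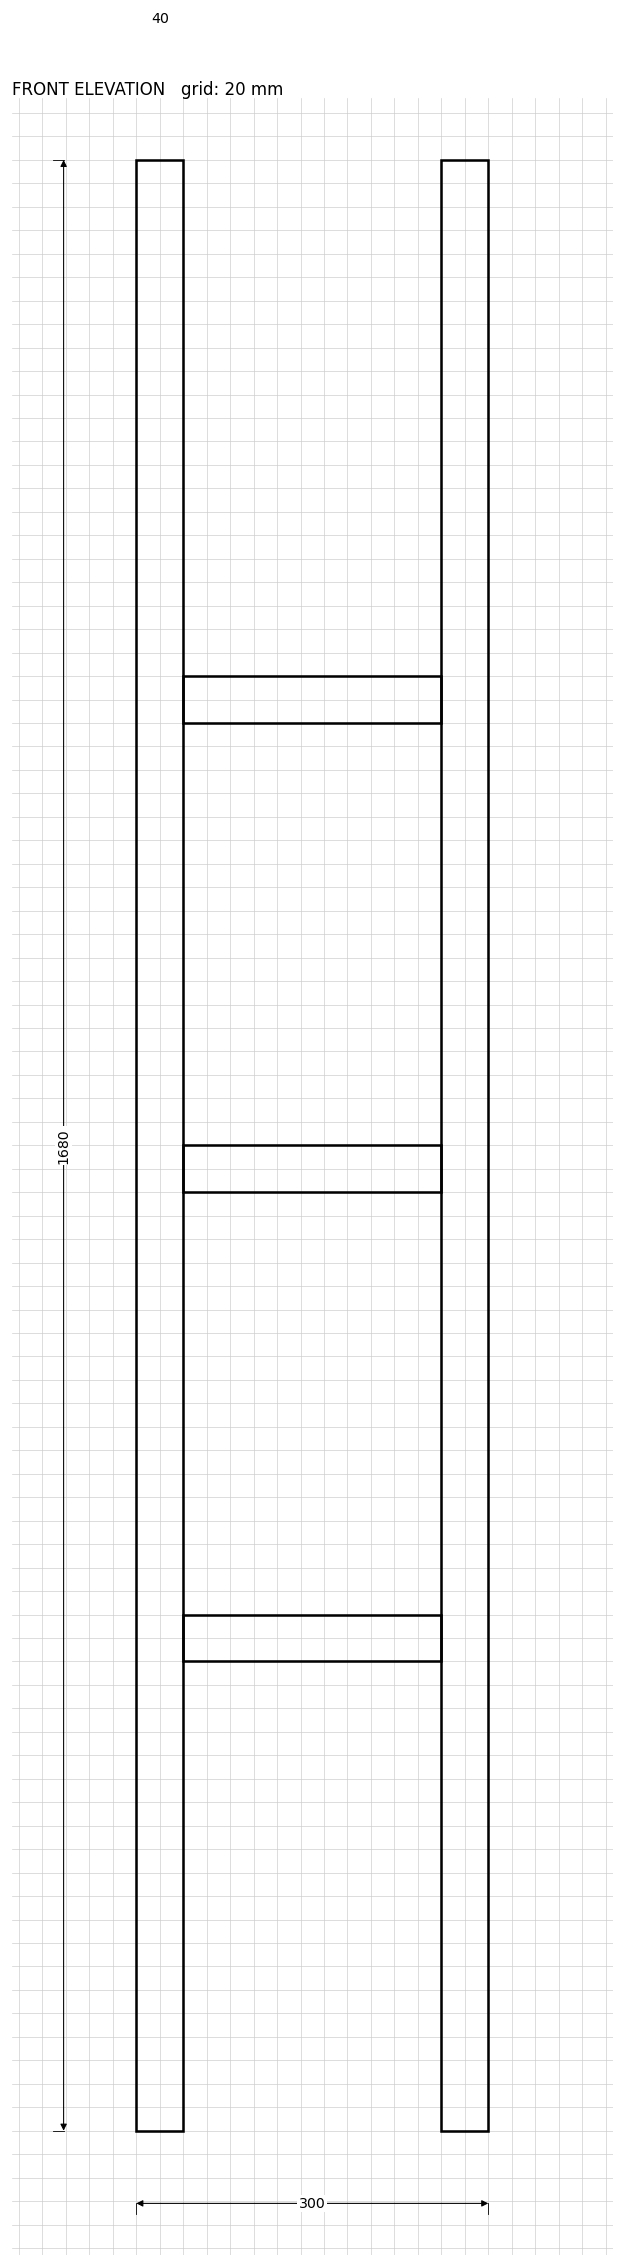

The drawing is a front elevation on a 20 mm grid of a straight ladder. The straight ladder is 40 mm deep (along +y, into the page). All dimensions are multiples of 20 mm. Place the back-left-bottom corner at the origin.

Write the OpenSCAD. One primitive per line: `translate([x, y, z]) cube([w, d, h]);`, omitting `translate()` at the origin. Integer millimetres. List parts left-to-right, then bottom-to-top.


cube([40, 40, 1680]);
translate([40, 0, 400]) cube([220, 40, 40]);
translate([40, 0, 800]) cube([220, 40, 40]);
translate([40, 0, 1200]) cube([220, 40, 40]);
translate([260, 0, 0]) cube([40, 40, 1680]);


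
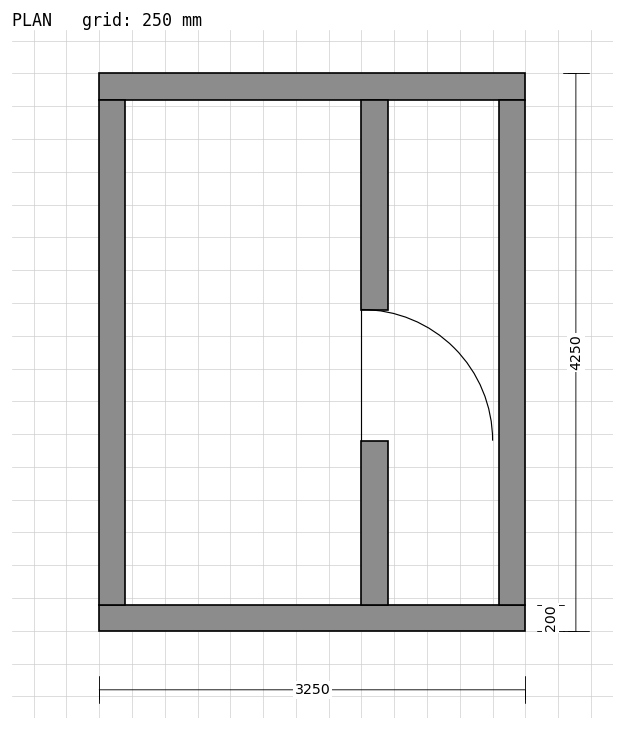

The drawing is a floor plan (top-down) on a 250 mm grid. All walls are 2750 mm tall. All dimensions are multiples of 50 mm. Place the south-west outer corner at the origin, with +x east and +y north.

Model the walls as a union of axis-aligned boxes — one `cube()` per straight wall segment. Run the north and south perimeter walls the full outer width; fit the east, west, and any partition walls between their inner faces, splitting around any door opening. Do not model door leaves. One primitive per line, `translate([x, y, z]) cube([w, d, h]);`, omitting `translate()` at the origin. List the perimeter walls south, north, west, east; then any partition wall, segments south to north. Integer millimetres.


cube([3250, 200, 2750]);
translate([0, 4050, 0]) cube([3250, 200, 2750]);
translate([0, 200, 0]) cube([200, 3850, 2750]);
translate([3050, 200, 0]) cube([200, 3850, 2750]);
translate([2000, 200, 0]) cube([200, 1250, 2750]);
translate([2000, 2450, 0]) cube([200, 1600, 2750]);
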